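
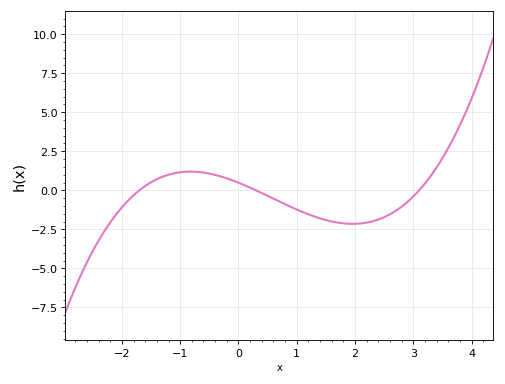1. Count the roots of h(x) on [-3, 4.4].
3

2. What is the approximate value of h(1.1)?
-1.5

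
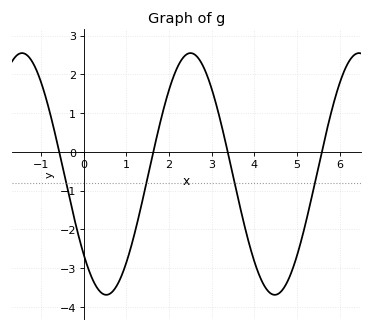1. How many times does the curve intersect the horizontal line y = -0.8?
4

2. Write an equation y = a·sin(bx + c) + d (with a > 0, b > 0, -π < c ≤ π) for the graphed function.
y = 3.12sin(1.6x - 2.4) - 0.57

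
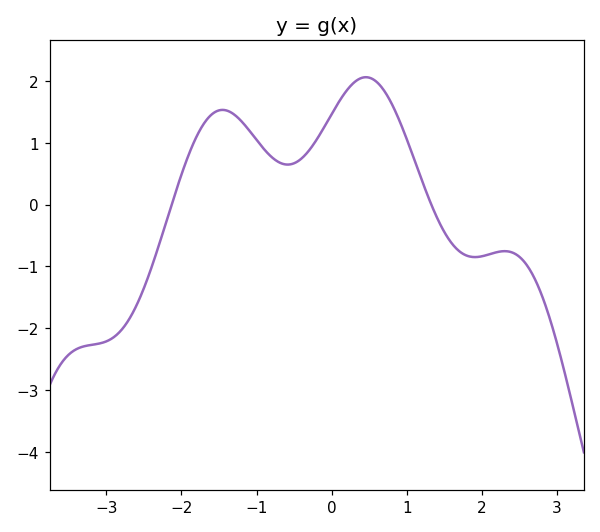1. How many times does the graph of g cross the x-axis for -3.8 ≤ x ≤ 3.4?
2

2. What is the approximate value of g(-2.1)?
0.1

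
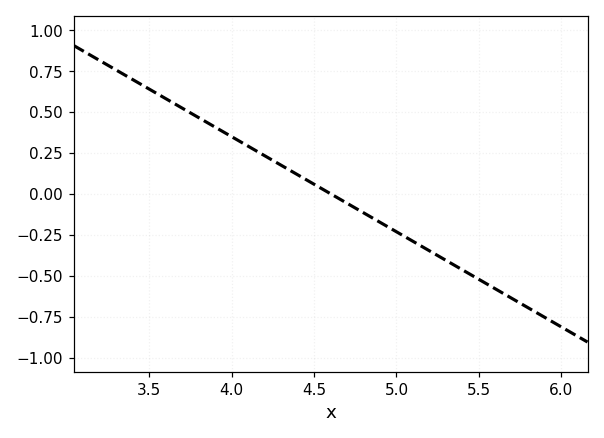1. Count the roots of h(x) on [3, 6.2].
1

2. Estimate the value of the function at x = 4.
0.35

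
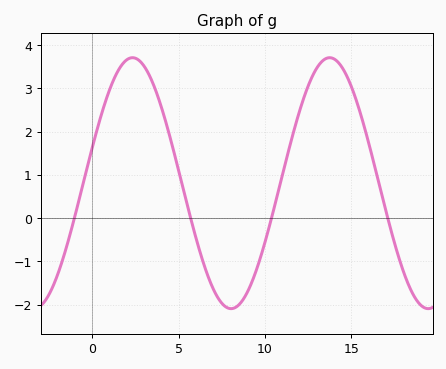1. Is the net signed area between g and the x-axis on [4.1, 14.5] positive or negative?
positive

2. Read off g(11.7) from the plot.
2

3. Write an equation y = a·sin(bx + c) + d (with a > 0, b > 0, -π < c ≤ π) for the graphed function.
y = 2.9sin(0.55x + 0.29) + 0.81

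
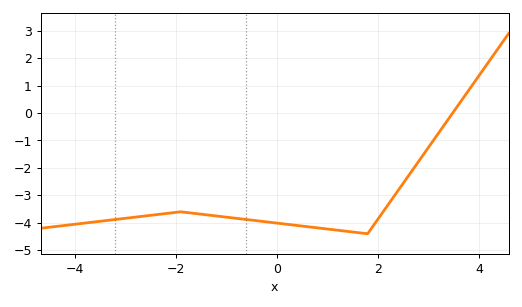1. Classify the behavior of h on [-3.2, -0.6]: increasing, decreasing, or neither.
neither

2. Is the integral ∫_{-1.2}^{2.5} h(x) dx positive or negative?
negative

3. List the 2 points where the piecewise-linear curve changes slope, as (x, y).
(-1.9, -3.6); (1.8, -4.4)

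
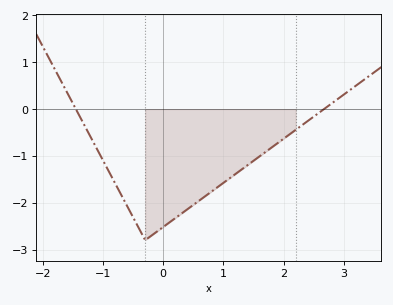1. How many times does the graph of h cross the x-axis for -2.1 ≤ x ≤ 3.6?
2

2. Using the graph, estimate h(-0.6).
-2.1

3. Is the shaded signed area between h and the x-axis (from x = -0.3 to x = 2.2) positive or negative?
negative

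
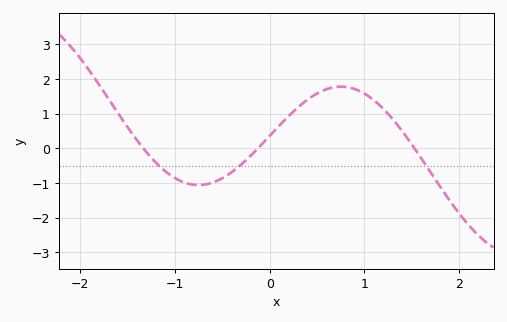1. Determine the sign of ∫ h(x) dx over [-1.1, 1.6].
positive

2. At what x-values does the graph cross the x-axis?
-1.34, -0.124, 1.53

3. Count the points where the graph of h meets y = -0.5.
3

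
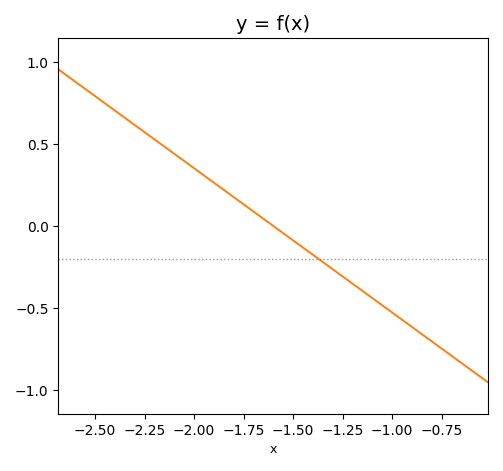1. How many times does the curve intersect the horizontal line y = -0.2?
1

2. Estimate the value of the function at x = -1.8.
0.2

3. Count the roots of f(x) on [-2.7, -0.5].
1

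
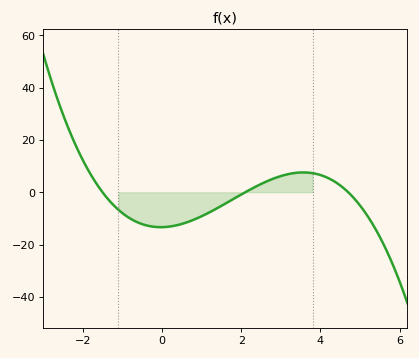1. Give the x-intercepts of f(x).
-1.4, 2, 4.6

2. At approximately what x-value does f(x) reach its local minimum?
0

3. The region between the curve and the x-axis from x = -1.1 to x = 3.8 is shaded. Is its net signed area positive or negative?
negative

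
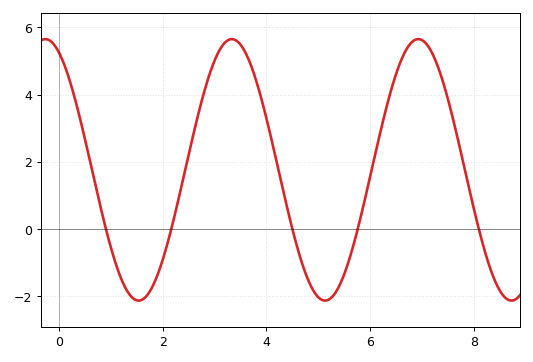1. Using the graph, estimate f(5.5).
-1.4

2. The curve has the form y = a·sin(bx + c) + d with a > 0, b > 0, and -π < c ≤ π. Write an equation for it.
y = 3.89sin(1.8x + 2) + 1.76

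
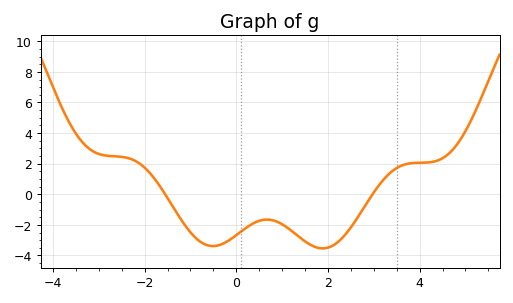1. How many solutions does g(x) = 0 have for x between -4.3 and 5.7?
2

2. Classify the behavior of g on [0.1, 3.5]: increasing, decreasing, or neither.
neither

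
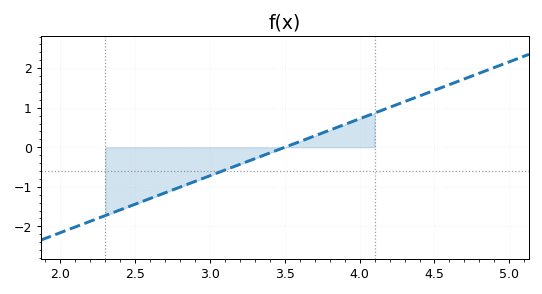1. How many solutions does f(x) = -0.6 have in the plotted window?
1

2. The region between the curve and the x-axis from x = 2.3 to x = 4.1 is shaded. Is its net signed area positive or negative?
negative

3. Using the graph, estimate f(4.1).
0.864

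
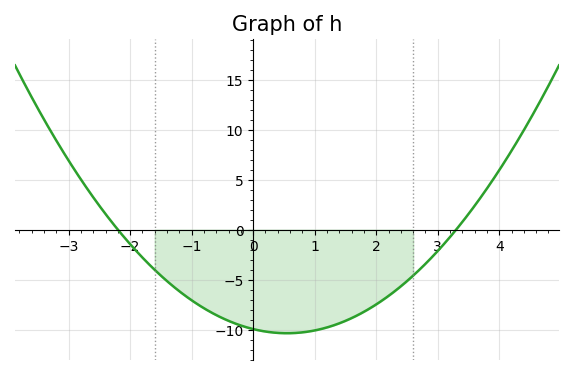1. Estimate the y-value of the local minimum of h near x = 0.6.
-10.5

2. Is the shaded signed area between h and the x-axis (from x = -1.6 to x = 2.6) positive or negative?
negative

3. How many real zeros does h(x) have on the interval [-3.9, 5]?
2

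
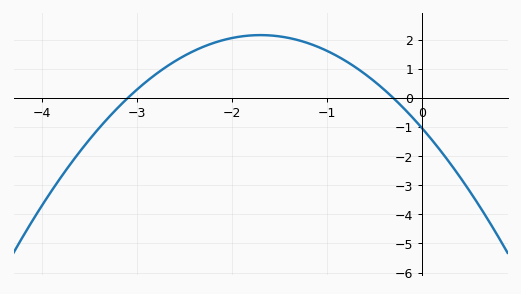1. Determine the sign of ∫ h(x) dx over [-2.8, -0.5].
positive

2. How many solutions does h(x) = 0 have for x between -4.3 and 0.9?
2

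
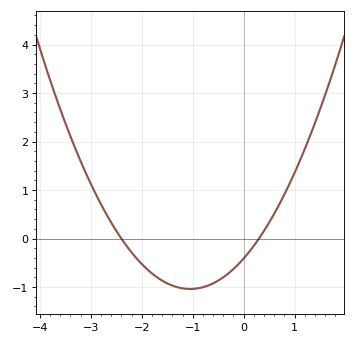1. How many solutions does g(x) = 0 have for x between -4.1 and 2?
2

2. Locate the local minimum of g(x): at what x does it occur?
-1.05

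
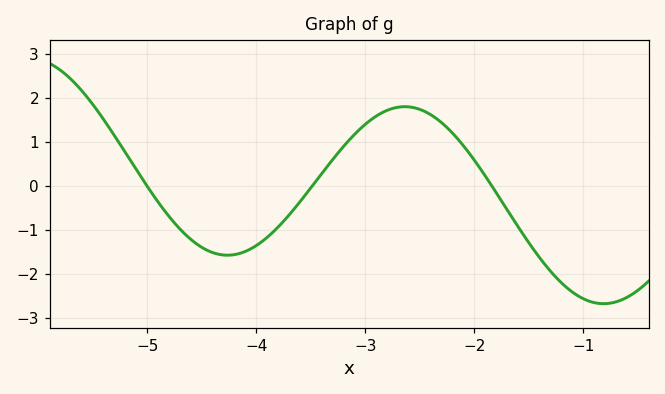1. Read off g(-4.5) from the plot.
-1.4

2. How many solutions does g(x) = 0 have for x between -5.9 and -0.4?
3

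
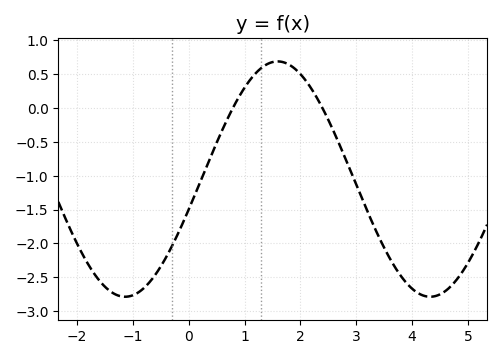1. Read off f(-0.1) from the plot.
-1.7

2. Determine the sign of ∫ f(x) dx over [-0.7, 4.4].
negative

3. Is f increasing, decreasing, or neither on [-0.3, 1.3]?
increasing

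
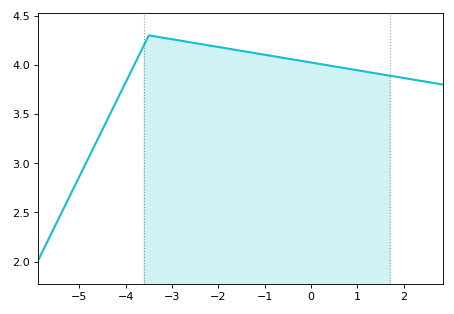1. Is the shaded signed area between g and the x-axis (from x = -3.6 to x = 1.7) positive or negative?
positive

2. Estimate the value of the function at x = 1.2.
3.95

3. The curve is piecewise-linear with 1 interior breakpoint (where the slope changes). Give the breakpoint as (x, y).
(-3.5, 4.3)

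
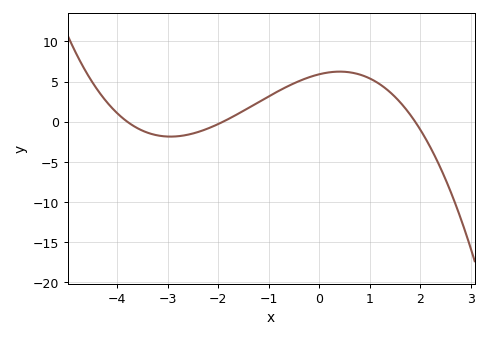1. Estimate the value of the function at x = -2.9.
-1.86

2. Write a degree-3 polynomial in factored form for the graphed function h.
y = -0.43(x + 3.8)(x + 1.9)(x - 1.9)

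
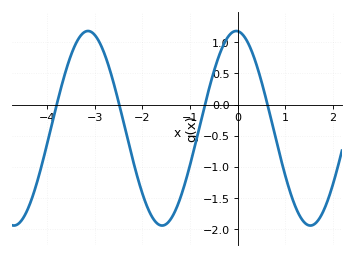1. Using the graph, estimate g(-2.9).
1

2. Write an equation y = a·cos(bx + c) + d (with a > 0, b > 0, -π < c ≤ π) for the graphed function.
y = 1.56cos(2x + 0.06) - 0.38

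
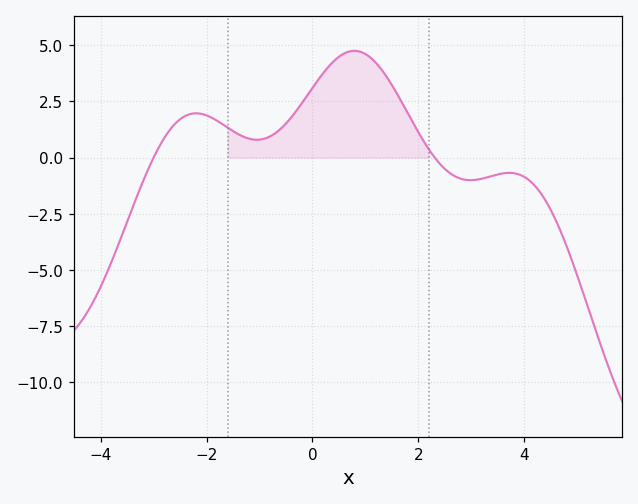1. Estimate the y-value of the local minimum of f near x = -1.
0.8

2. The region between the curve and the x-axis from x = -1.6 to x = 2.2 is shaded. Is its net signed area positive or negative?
positive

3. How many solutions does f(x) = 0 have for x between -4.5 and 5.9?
2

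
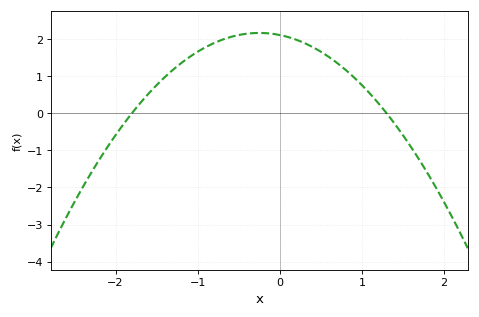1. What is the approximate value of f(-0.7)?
2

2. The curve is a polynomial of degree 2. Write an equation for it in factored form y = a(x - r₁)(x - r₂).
y = -0.9(x + 1.8)(x - 1.3)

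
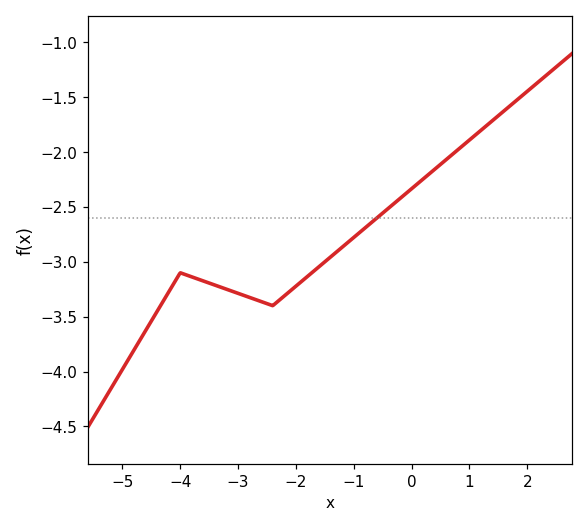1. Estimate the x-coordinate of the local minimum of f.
-2.4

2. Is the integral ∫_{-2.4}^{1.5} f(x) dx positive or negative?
negative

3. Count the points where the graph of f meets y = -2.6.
1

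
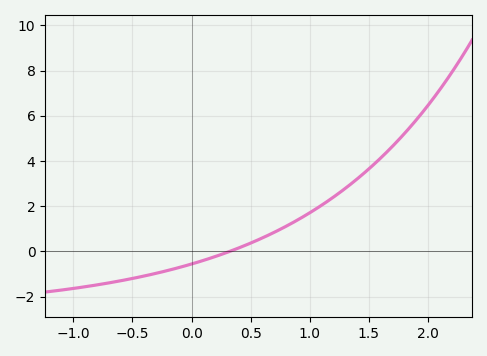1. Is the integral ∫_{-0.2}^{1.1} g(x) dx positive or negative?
positive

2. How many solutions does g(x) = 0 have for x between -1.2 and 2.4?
1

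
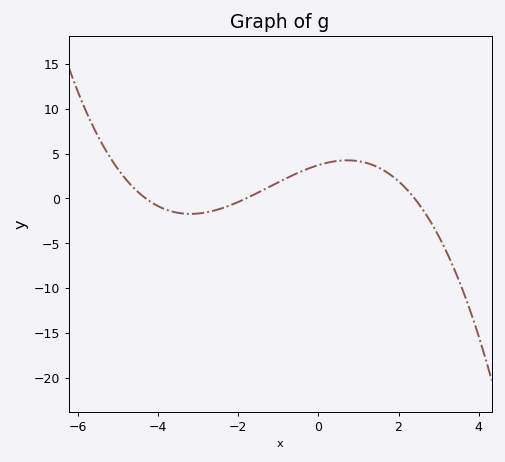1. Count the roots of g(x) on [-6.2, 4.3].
3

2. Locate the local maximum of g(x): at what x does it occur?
0.8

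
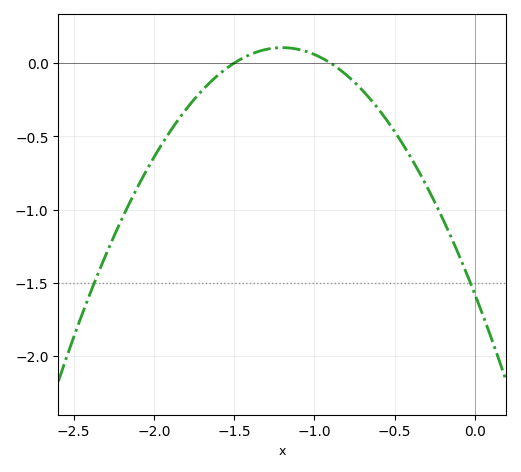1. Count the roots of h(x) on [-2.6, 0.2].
2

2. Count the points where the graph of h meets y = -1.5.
2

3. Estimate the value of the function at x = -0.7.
-0.187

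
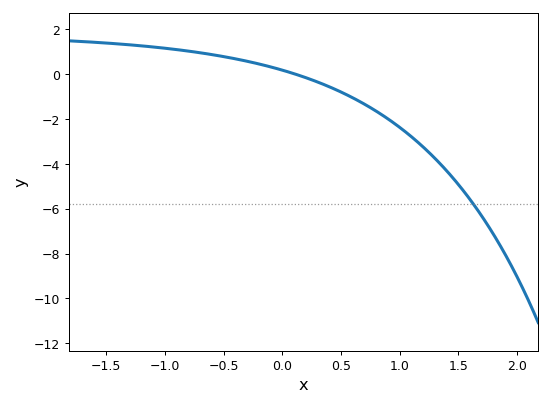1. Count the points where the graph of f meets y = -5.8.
1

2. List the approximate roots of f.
0.1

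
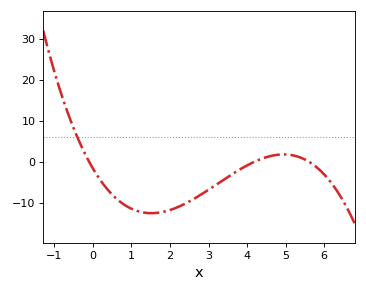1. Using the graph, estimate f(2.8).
-8.07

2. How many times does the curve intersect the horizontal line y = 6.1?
1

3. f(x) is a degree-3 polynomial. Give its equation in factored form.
y = -0.71(x + 0.1)(x - 4.2)(x - 5.6)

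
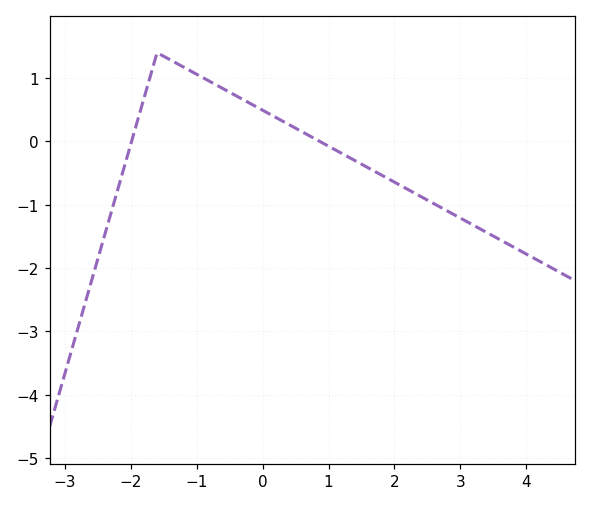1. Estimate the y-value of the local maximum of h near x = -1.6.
1.4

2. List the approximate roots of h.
-2, 0.8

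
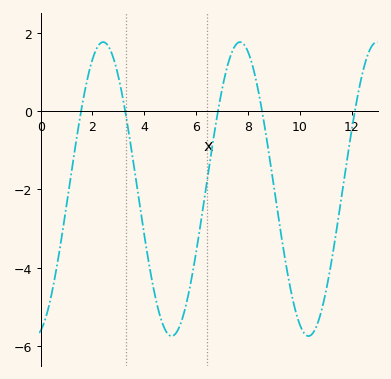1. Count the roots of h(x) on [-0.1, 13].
5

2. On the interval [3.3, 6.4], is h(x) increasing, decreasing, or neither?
neither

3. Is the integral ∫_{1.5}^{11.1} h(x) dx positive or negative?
negative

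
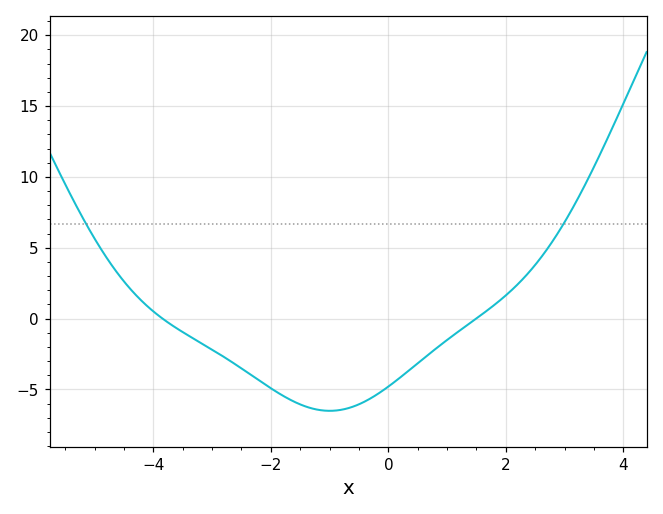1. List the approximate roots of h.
-3.84, 1.5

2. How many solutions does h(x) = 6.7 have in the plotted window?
2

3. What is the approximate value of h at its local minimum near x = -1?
-6.51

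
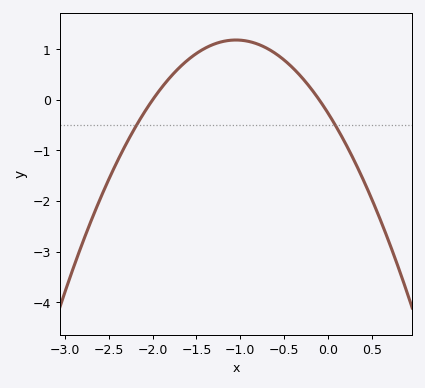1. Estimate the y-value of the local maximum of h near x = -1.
1.2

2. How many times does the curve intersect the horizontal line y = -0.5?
2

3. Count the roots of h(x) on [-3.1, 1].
2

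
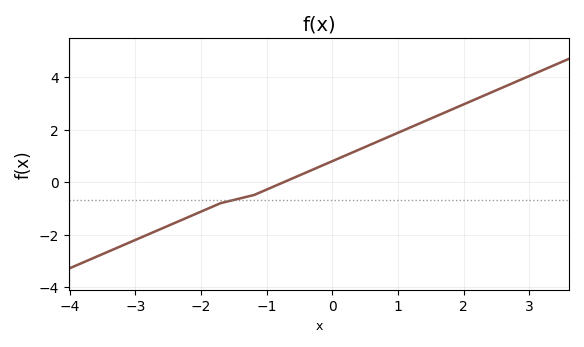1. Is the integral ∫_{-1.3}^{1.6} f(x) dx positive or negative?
positive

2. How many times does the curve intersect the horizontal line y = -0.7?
1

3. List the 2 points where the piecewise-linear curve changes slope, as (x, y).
(-1.7, -0.8); (-1.2, -0.5)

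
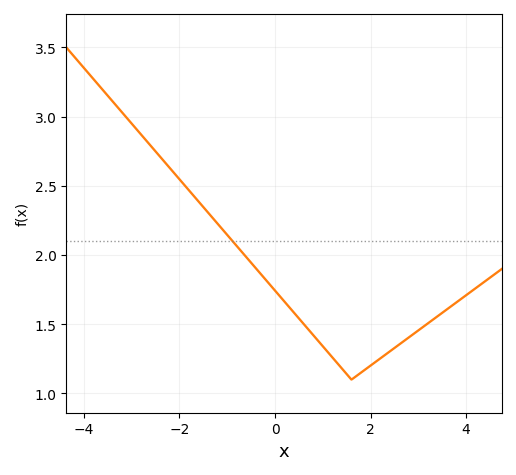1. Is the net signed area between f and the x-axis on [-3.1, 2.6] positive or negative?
positive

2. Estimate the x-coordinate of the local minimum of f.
1.6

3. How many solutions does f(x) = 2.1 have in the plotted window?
1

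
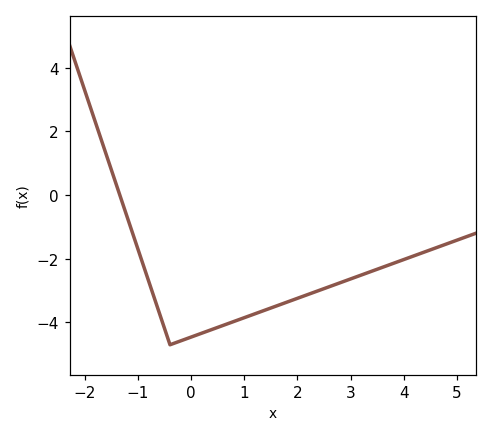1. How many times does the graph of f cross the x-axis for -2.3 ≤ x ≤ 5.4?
1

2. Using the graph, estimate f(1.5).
-3.6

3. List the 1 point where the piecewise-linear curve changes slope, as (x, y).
(-0.4, -4.7)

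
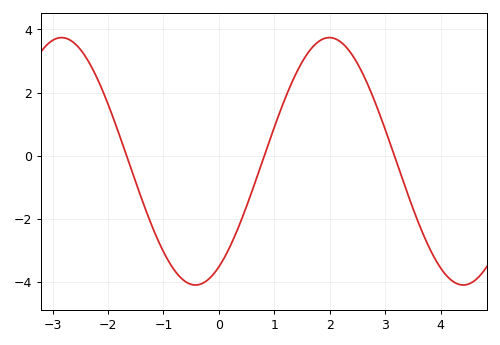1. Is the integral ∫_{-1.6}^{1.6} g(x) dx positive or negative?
negative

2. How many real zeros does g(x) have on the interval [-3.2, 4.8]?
3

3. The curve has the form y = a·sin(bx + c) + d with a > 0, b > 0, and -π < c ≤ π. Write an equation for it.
y = 3.92sin(1.3x - 1.02) - 0.18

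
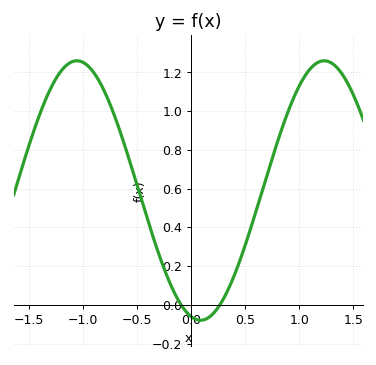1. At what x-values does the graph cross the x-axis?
-0.1, 0.25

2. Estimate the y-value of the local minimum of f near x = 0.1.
-0.08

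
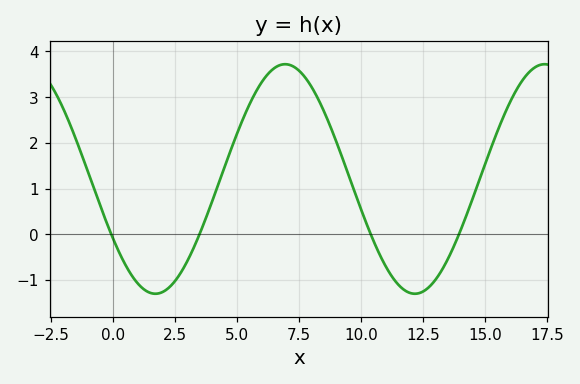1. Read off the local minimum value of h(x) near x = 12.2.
-1.3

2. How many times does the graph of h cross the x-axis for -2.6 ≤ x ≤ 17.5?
4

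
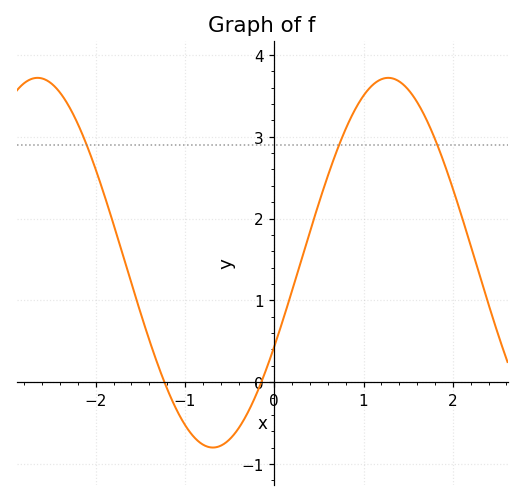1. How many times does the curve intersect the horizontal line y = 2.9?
3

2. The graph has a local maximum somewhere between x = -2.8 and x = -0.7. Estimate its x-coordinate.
-2.7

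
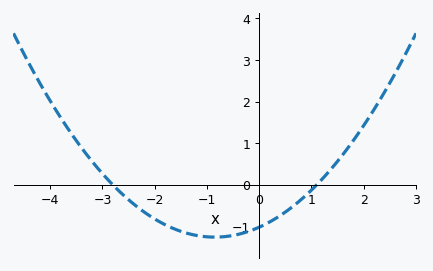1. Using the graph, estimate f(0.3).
-0.8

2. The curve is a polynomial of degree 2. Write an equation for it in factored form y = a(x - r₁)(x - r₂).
y = 0.33(x + 2.8)(x - 1.1)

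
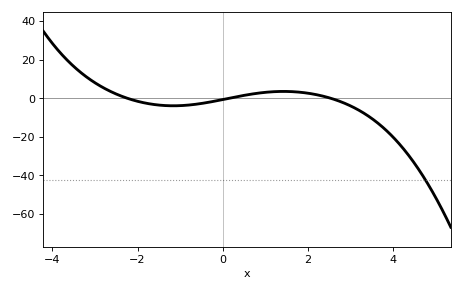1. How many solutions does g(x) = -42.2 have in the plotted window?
1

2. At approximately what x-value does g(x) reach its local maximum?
1.4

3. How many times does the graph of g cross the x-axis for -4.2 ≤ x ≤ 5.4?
3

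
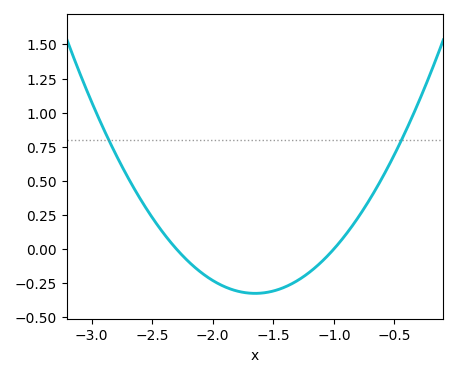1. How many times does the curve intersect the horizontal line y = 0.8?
2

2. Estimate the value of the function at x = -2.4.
0.1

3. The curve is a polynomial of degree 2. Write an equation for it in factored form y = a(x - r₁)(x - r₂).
y = 0.77(x + 2.3)(x + 1)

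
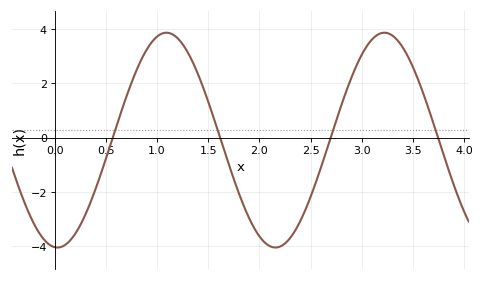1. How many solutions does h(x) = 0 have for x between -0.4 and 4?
4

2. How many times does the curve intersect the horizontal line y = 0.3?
4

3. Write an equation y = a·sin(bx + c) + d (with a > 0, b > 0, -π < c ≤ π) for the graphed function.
y = 3.95sin(2.95x - 1.65) - 0.09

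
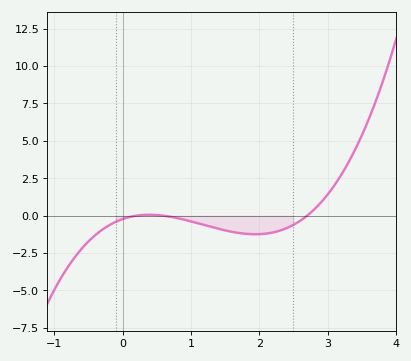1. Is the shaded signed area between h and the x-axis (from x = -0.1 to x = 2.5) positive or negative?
negative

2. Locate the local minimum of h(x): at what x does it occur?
1.94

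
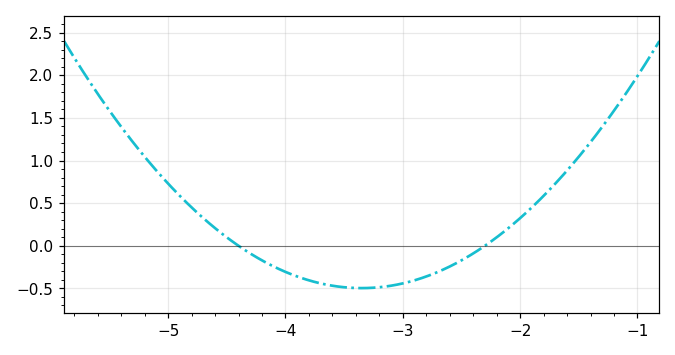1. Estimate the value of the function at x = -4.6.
0.2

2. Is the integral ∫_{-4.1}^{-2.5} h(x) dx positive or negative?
negative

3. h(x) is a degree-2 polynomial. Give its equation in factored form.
y = 0.45(x + 4.4)(x + 2.3)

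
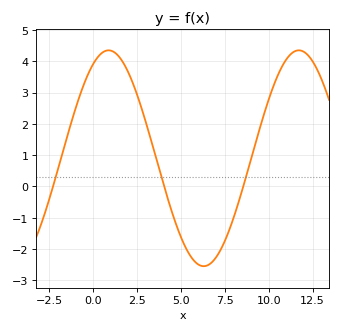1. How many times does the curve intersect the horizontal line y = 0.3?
3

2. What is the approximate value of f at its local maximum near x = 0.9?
4.3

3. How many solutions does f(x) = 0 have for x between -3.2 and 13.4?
3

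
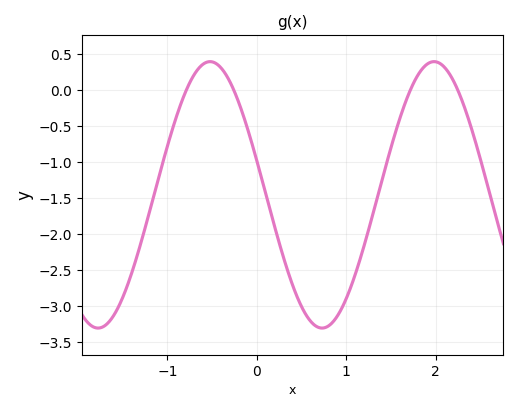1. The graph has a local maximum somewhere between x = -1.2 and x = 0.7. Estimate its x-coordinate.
-0.5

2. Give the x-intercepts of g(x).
-0.8, -0.3, 1.7, 2.2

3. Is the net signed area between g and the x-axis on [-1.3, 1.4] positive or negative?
negative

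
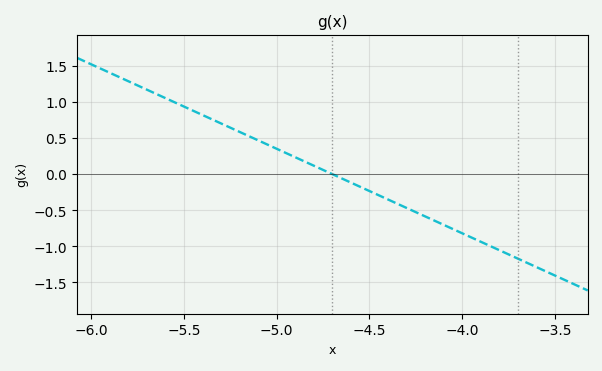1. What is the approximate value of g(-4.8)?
0.117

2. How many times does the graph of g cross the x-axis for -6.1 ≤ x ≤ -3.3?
1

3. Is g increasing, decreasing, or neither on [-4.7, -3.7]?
decreasing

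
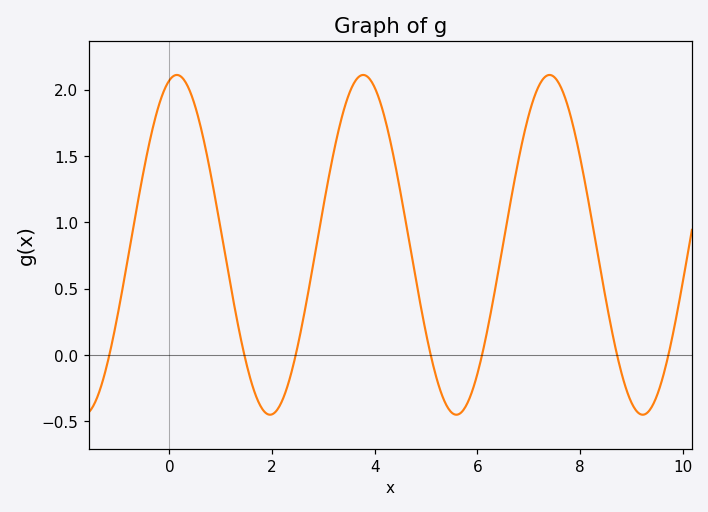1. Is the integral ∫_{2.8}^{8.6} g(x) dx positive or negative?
positive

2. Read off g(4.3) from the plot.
1.62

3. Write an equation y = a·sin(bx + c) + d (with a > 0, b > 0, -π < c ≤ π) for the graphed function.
y = 1.28sin(1.73x + 1.32) + 0.83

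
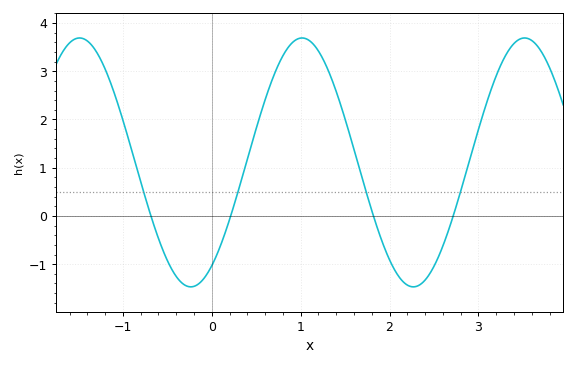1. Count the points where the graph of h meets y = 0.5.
4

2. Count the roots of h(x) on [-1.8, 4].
4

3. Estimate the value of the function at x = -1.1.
2.6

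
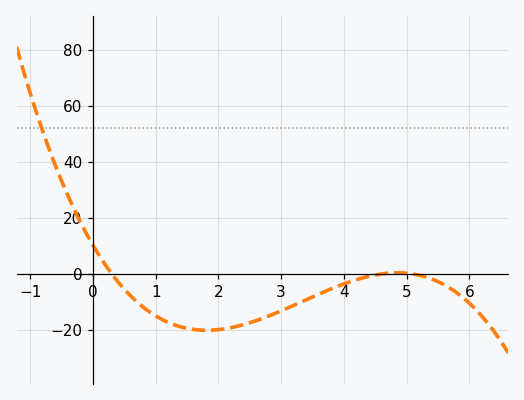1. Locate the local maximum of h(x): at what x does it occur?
4.86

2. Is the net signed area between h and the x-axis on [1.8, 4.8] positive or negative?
negative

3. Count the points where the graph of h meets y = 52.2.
1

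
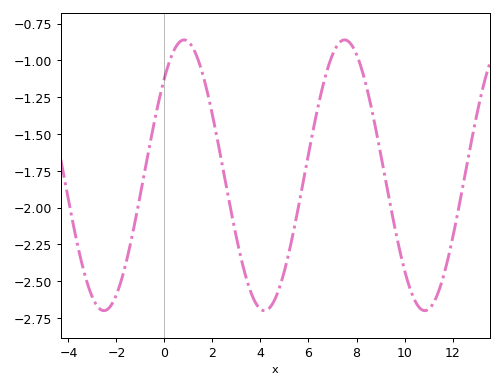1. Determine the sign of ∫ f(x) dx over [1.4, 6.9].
negative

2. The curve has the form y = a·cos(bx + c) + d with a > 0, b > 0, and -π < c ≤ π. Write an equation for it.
y = 0.92cos(0.94x - 0.77) - 1.78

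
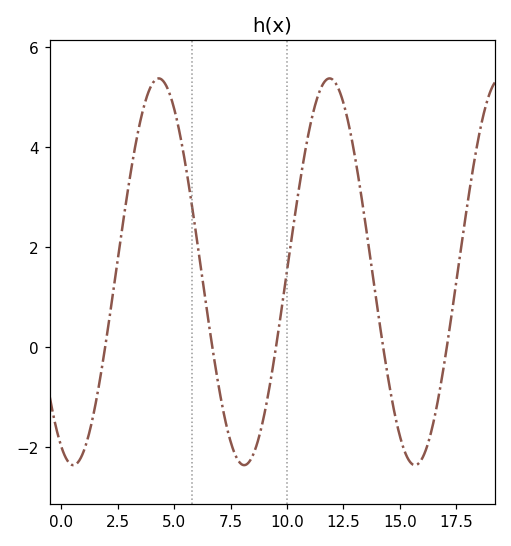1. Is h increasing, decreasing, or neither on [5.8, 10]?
neither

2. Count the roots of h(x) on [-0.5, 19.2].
5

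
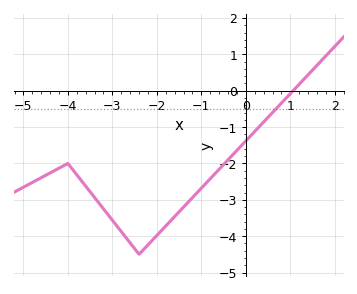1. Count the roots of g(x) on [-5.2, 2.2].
1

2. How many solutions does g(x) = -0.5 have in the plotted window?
1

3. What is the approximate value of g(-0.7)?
-2.3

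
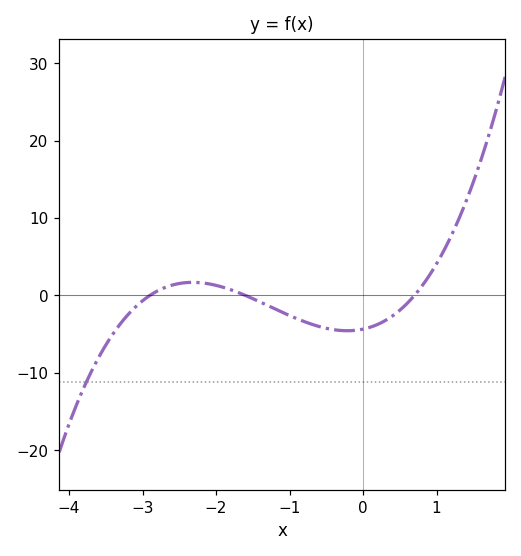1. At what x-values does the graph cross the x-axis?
-2.9, -1.6, 0.7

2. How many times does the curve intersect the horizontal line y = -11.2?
1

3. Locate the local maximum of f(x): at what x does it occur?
-2.32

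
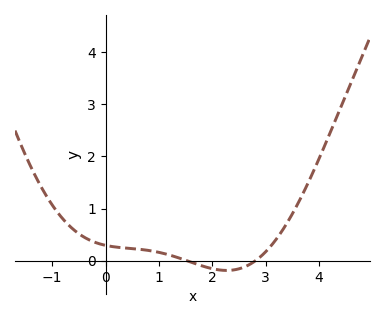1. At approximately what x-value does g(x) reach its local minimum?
2.27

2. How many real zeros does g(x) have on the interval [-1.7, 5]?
2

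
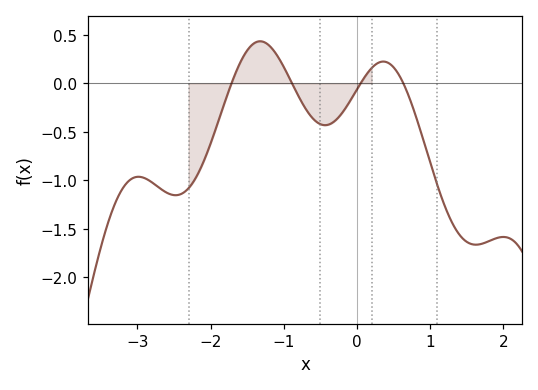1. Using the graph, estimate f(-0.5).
-0.421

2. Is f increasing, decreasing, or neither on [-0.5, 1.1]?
neither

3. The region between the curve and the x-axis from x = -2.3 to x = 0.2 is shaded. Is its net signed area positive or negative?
negative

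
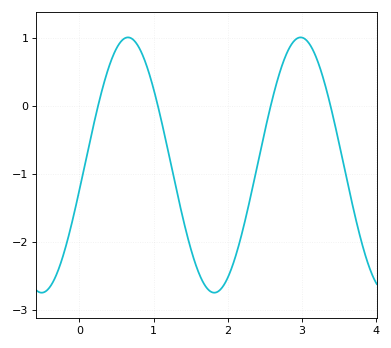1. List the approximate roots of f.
0.3, 1.1, 2.6, 3.4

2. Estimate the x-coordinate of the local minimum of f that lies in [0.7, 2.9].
1.8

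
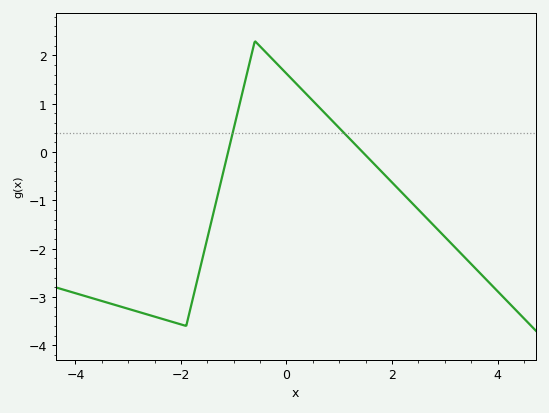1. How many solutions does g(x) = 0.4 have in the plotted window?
2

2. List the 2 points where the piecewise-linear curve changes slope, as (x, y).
(-1.9, -3.6); (-0.6, 2.3)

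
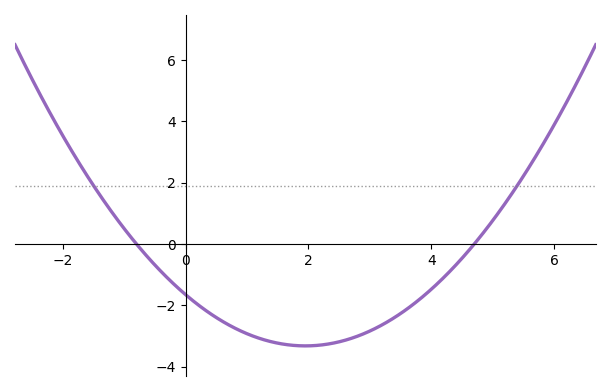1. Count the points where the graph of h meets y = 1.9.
2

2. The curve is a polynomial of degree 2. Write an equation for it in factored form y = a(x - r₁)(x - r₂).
y = 0.44(x + 0.8)(x - 4.7)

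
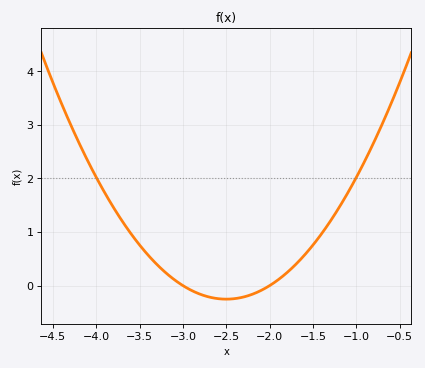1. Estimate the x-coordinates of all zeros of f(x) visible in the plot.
-3, -2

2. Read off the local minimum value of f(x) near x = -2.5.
-0.252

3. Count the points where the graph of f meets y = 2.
2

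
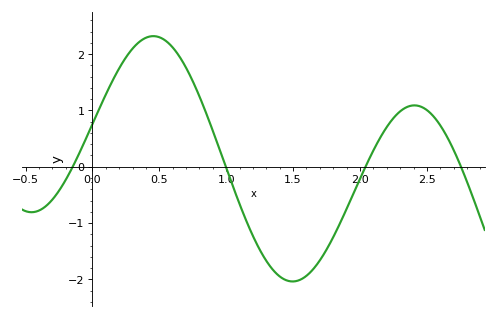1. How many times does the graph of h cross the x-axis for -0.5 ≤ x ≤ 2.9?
4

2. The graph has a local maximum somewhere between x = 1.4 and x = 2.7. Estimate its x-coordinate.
2.4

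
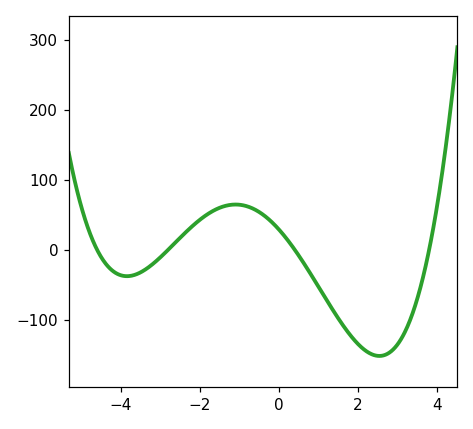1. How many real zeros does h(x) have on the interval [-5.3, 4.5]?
4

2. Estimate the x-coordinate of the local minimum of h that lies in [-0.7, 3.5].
2.54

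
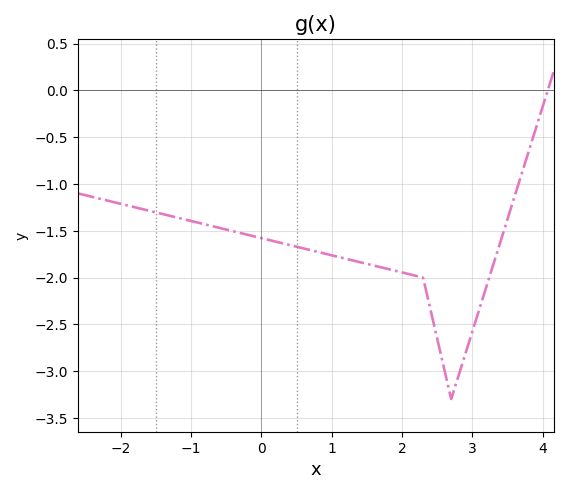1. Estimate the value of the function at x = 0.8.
-1.73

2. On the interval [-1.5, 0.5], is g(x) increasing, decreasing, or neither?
decreasing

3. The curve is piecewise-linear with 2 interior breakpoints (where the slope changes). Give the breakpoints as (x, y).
(2.3, -2); (2.7, -3.3)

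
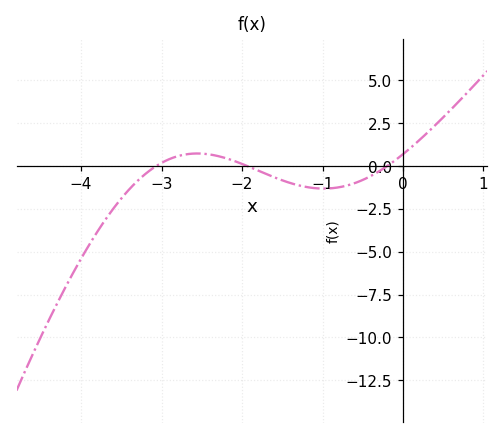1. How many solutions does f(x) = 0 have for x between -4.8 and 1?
3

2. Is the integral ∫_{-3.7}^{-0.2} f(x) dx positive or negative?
negative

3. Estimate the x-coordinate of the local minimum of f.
-1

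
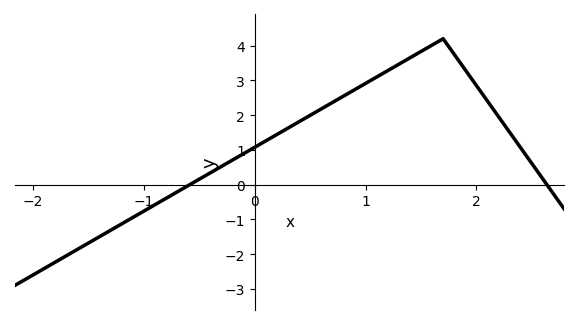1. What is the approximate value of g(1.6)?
4.02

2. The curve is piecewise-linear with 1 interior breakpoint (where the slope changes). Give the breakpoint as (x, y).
(1.7, 4.2)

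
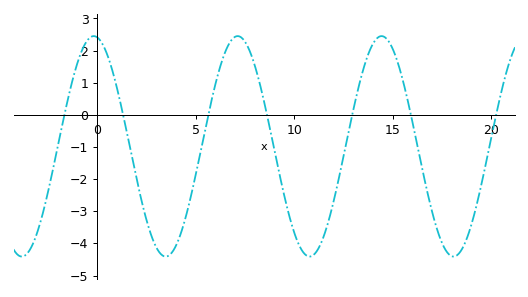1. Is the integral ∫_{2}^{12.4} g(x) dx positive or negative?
negative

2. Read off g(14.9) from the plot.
2.18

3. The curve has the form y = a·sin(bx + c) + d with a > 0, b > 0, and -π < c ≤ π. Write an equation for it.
y = 3.43sin(0.86x + 1.72) - 0.98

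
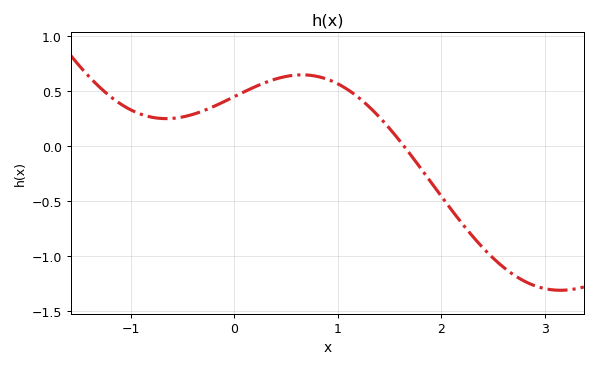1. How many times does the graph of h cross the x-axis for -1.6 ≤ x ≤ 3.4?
1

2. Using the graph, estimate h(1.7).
-0.071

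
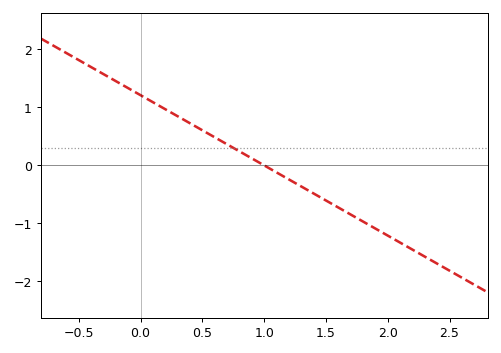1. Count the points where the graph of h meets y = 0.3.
1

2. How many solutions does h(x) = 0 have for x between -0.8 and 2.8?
1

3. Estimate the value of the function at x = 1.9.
-1.09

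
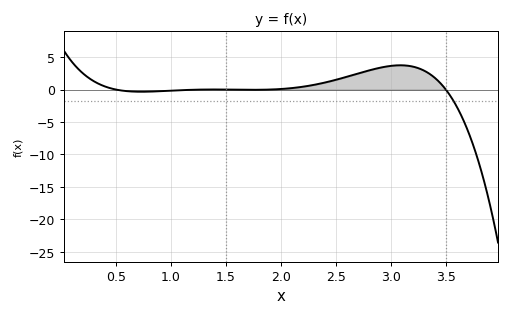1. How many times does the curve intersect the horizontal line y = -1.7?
1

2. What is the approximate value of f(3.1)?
3.5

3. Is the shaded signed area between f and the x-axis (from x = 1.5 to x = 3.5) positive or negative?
positive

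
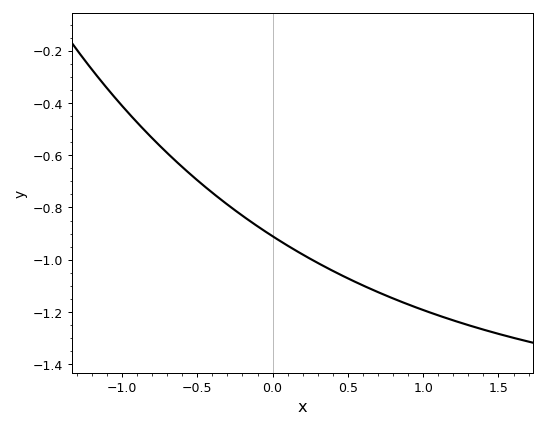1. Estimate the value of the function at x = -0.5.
-0.696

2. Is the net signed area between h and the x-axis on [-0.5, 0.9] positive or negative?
negative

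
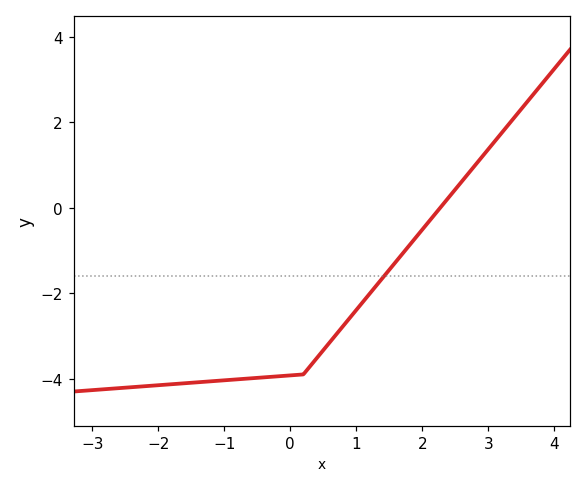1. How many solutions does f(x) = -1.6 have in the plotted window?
1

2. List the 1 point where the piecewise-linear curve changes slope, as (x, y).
(0.2, -3.9)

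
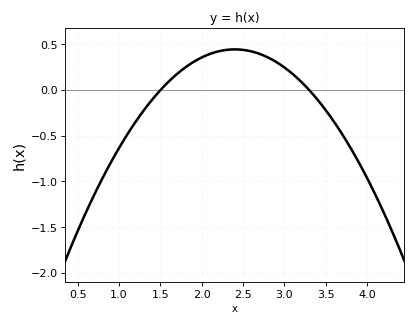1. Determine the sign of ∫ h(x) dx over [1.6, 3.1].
positive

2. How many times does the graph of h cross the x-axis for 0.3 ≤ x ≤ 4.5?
2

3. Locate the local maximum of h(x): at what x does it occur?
2.4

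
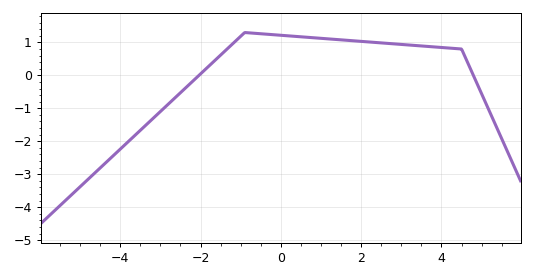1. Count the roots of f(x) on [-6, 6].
2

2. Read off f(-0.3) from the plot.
1.2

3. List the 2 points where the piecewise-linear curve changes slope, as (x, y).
(-0.9, 1.3); (4.5, 0.8)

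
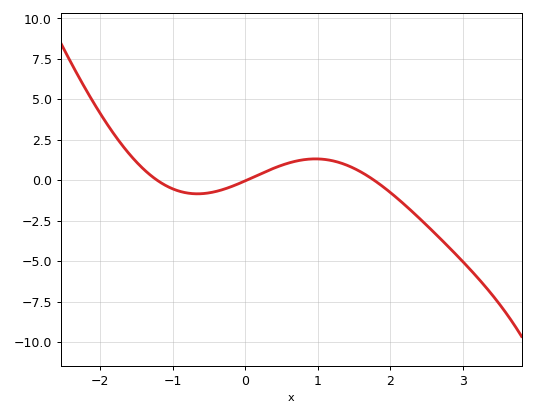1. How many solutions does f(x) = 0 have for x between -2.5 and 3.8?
3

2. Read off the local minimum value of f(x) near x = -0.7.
-1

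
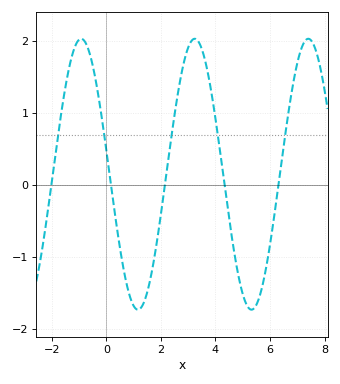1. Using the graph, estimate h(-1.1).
1.96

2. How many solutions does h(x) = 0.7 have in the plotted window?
5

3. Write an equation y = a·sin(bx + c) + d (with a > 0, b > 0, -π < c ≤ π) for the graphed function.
y = 1.88sin(1.51x + 2.96) + 0.15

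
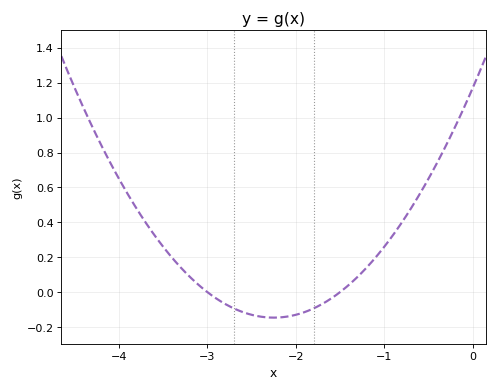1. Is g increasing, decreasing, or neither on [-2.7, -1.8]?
neither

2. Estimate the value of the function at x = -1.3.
0.088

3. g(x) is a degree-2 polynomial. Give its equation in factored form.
y = 0.26(x + 3)(x + 1.5)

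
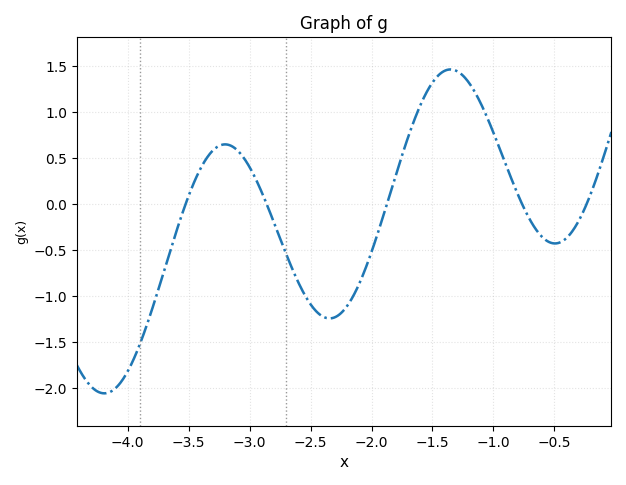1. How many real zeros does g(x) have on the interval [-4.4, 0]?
5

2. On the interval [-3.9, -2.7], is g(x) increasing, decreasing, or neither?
neither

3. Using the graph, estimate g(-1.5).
1.32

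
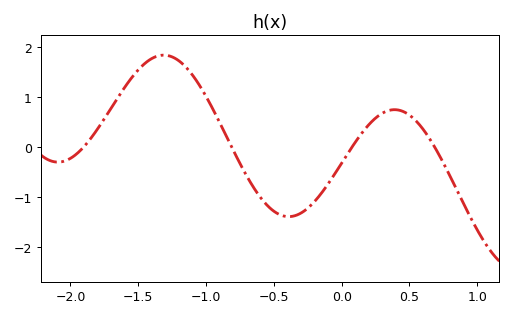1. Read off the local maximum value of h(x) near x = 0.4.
0.7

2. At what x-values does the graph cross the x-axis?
-1.9, -0.8, 0.1, 0.7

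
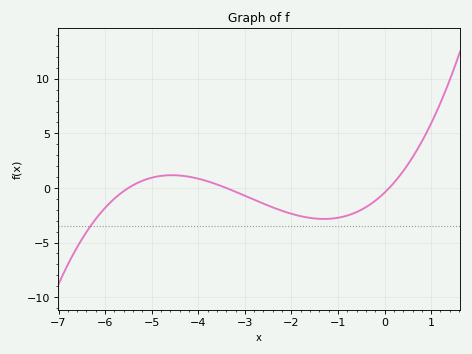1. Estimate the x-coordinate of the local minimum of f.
-1.4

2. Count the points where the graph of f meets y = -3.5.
1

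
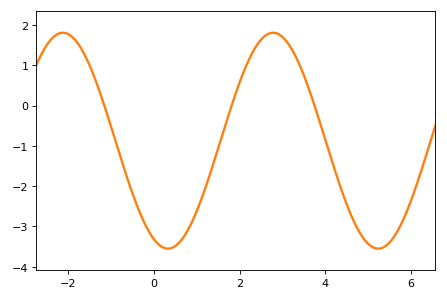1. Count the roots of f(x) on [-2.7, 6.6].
3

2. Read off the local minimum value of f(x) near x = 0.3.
-3.55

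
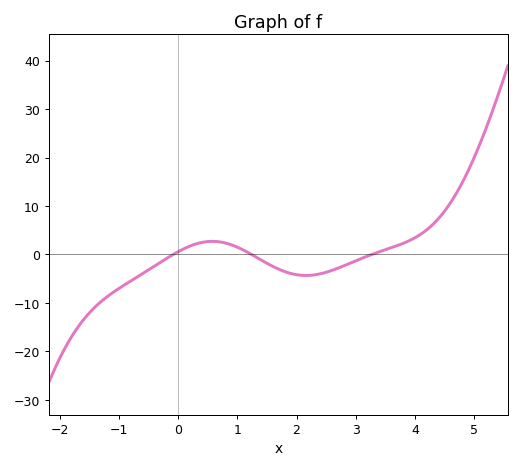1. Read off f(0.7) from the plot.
2.59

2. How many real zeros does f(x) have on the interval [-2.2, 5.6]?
3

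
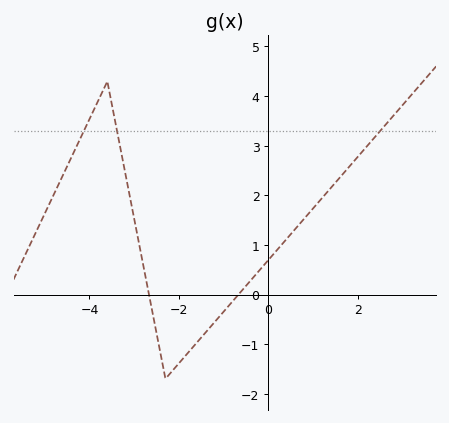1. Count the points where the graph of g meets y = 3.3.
3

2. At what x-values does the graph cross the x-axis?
-2.67, -0.667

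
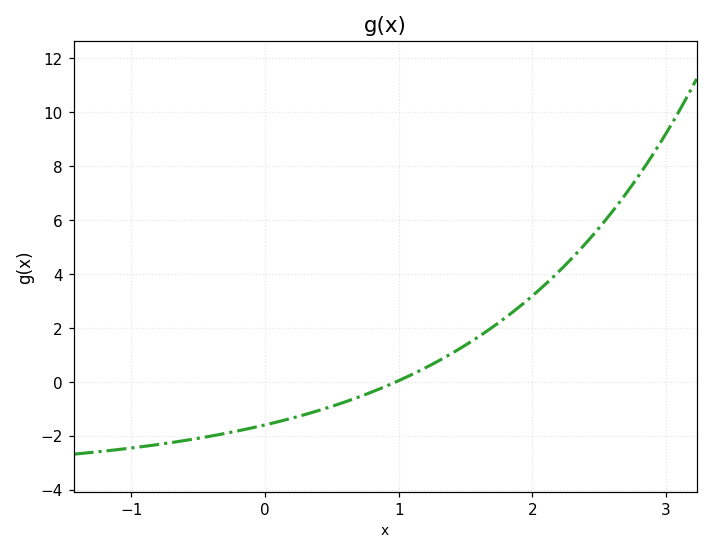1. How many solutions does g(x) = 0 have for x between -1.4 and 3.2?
1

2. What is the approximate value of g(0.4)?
-1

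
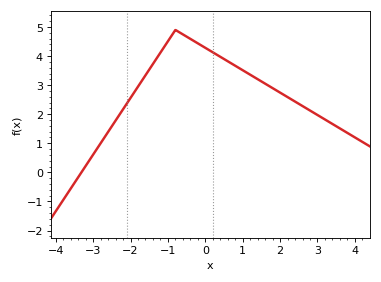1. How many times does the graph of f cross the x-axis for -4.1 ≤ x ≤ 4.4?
1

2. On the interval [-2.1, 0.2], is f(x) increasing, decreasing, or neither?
neither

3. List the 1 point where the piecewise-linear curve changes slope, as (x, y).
(-0.8, 4.9)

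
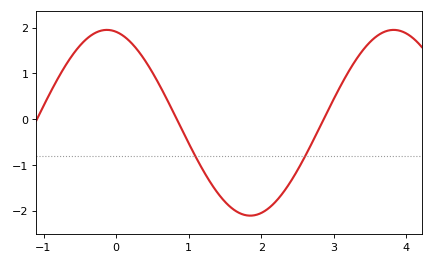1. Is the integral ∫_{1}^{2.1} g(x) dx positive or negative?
negative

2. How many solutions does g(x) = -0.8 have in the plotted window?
2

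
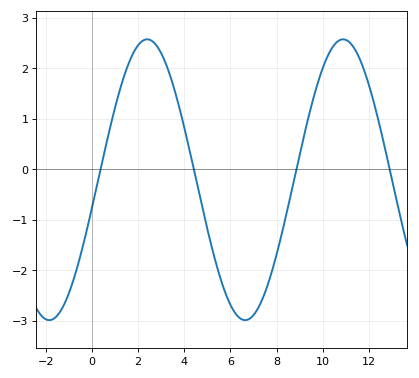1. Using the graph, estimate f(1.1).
1.39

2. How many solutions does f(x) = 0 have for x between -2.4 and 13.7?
4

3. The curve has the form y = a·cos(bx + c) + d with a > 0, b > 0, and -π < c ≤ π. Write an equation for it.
y = 2.78cos(0.74x - 1.77) - 0.21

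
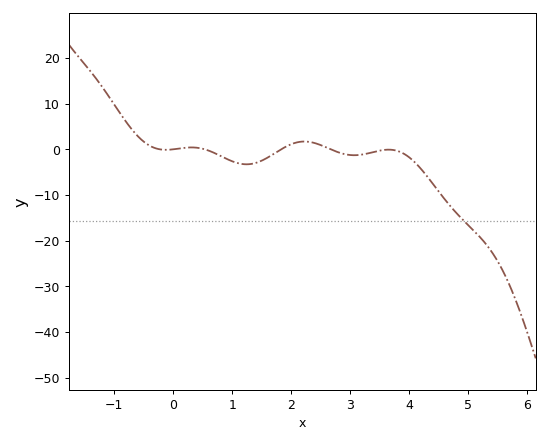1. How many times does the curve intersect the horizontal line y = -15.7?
1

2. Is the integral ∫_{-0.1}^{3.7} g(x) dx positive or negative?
negative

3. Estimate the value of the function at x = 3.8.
-0.335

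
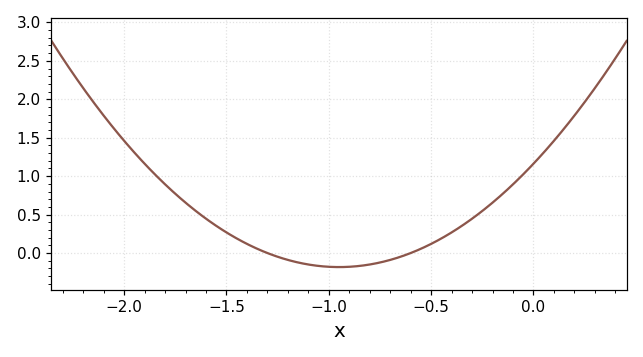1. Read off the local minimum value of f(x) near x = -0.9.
-0.183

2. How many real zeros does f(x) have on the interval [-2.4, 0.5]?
2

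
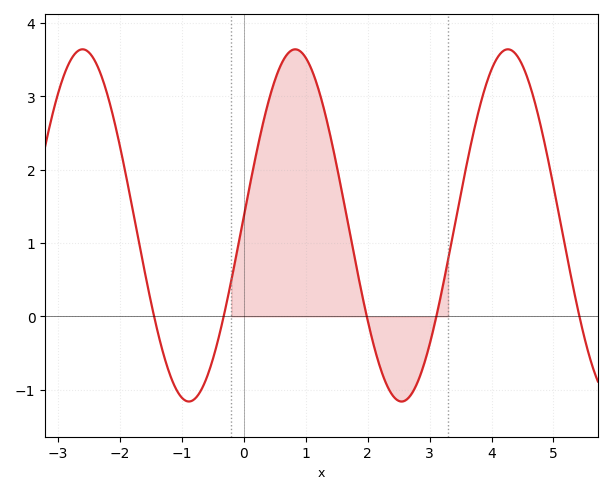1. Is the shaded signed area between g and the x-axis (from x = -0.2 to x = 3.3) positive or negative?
positive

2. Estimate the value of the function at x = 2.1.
-0.4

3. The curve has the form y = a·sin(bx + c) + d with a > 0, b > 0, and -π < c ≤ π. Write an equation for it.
y = 2.4sin(1.8x + 0.05) + 1.24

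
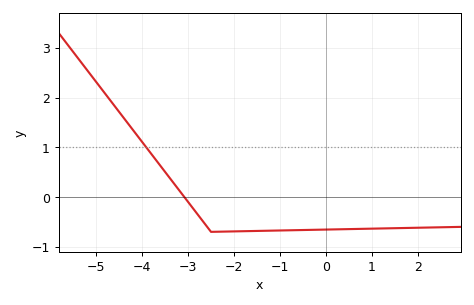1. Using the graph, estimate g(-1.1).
-0.7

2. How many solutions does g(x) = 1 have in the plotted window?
1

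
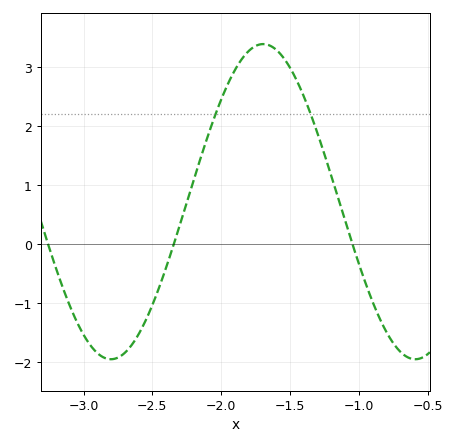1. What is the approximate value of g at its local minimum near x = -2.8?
-1.9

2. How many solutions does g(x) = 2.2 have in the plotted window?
2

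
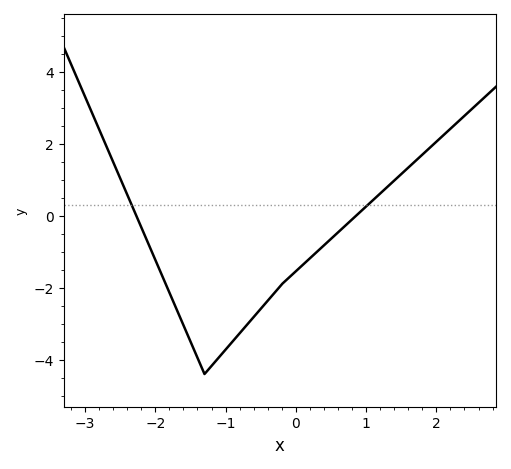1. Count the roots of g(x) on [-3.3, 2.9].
2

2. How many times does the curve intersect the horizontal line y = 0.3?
2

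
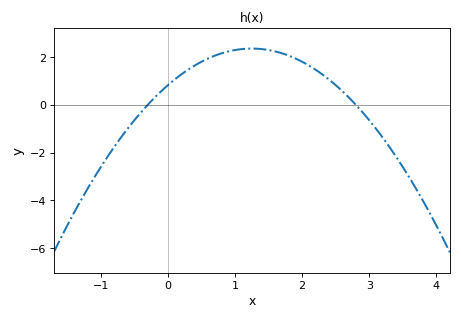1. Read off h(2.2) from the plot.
1.4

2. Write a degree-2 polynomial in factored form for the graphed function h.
y = -0.98(x + 0.3)(x - 2.8)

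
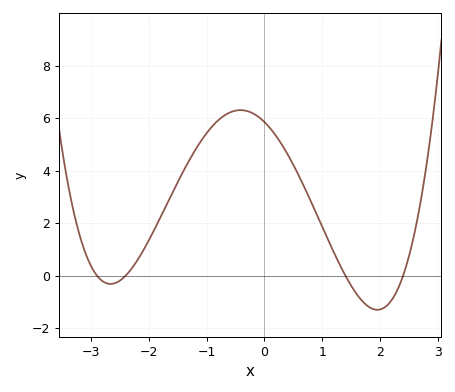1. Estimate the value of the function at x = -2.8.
-0.218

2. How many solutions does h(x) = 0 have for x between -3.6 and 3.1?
4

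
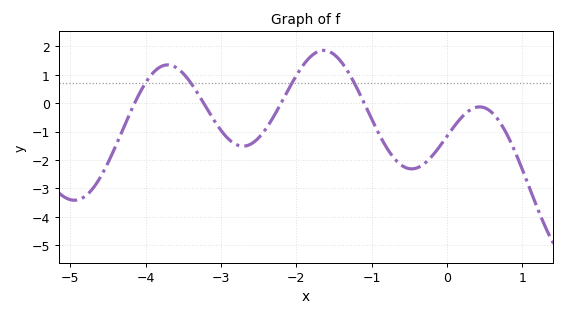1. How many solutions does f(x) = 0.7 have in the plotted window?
4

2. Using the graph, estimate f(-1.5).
1.7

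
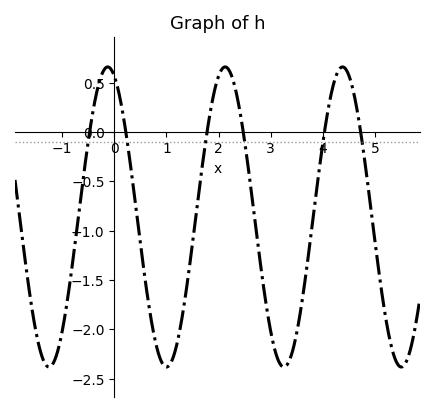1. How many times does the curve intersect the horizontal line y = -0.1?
6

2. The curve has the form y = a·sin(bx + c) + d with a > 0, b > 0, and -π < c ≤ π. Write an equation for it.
y = 1.52sin(2.8x + 1.9) - 0.86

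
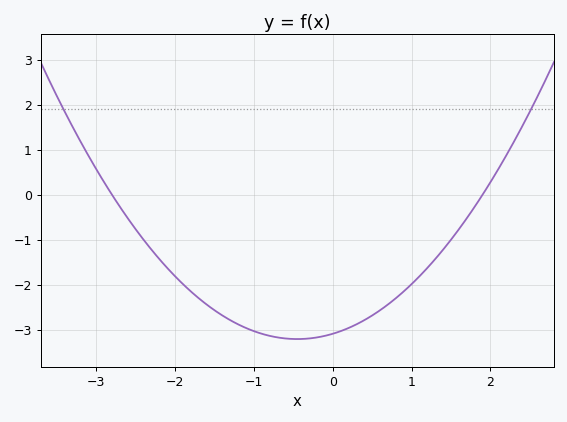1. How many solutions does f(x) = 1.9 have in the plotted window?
2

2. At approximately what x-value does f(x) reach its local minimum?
-0.4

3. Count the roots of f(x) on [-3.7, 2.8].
2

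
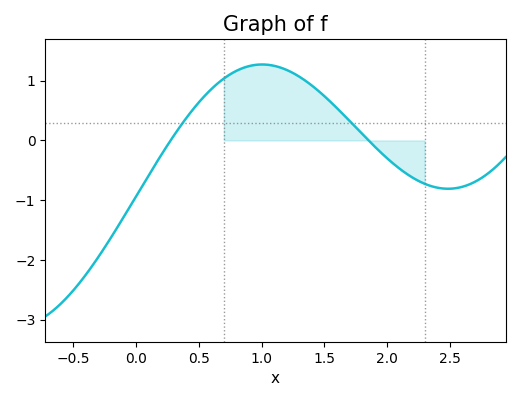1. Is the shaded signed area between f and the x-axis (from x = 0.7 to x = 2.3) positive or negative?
positive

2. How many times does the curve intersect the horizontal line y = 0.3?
2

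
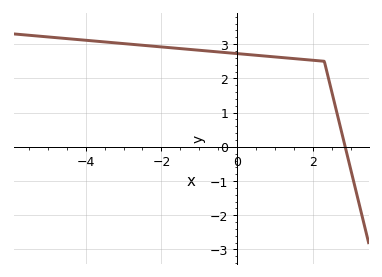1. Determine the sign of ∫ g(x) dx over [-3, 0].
positive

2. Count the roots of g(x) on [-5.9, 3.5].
1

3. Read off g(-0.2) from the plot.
2.7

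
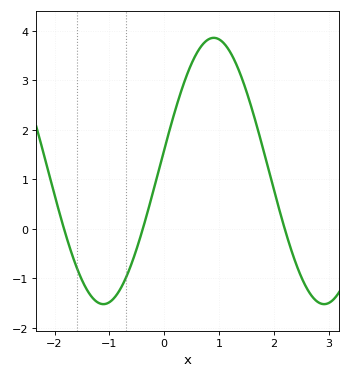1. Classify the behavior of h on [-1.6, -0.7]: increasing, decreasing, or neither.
neither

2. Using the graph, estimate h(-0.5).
-0.4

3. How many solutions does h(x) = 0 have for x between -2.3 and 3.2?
3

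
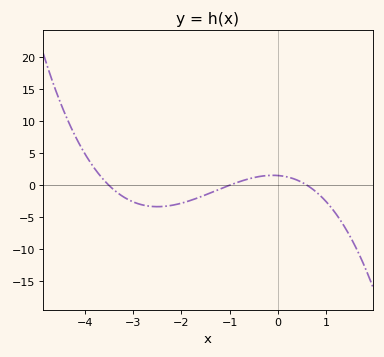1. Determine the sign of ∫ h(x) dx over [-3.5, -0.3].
negative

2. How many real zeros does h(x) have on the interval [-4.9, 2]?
3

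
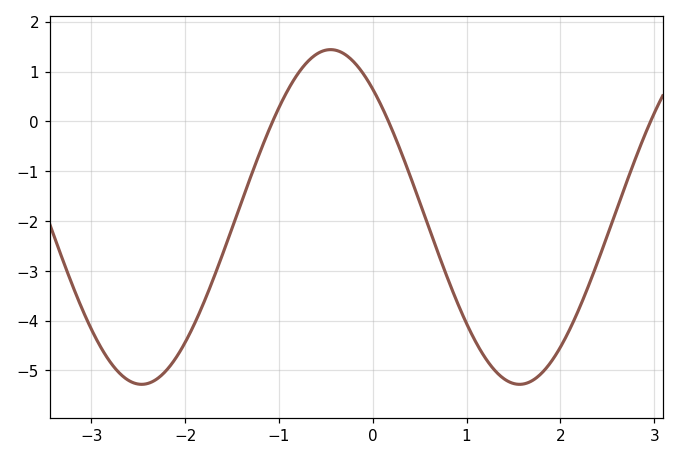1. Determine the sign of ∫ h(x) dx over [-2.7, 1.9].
negative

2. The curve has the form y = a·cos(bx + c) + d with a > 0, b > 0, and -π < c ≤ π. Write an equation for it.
y = 3.36cos(1.56x + 0.702) - 1.92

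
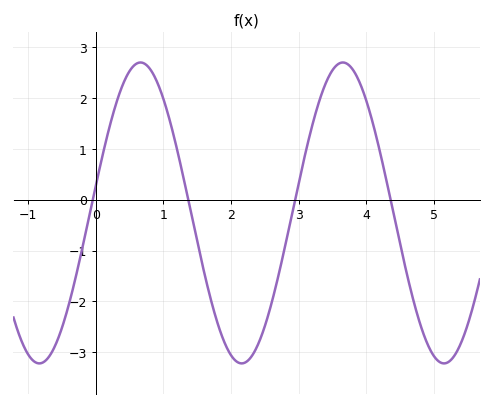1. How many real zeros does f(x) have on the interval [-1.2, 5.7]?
4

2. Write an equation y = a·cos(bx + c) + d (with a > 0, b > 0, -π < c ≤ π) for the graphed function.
y = 2.96cos(2.1x - 1.4) - 0.26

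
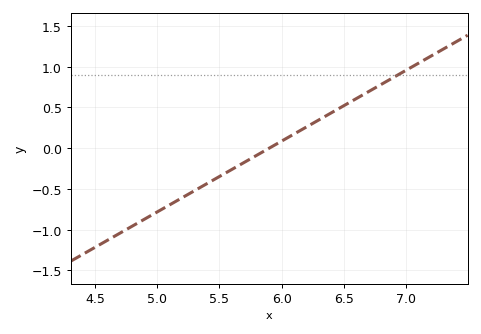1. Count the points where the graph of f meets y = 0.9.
1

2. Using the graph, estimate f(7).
0.95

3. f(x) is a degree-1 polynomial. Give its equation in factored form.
y = 0.87(x - 5.9)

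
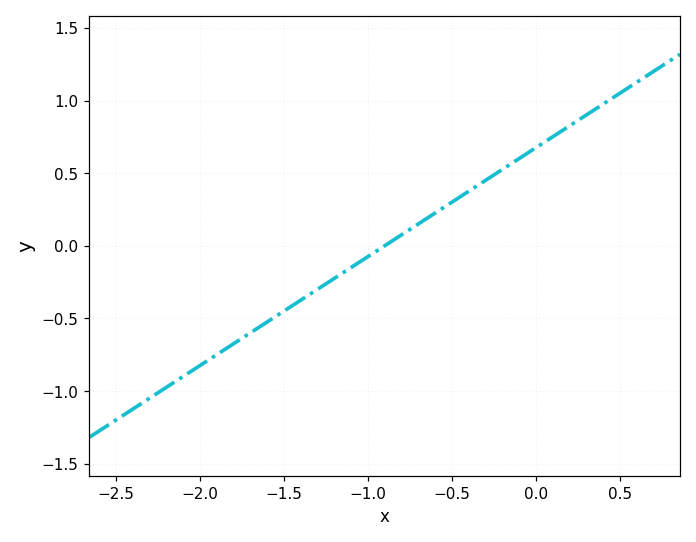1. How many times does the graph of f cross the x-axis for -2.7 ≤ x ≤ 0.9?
1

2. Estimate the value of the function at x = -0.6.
0.25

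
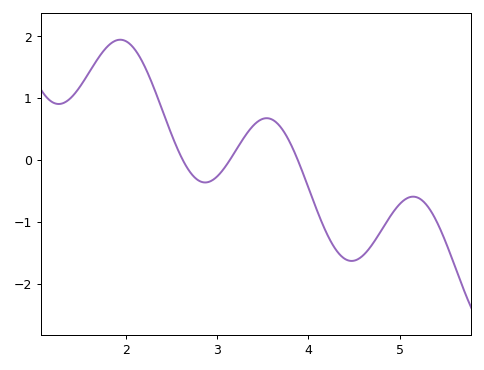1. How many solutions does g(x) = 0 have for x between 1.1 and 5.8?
3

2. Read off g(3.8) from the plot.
0.3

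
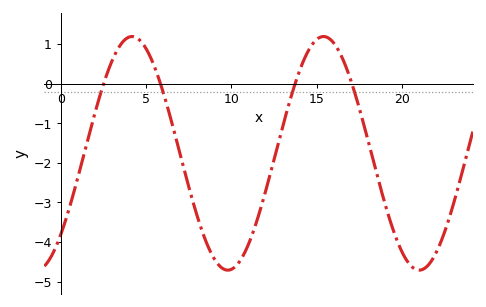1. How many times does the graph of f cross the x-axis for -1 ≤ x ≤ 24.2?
4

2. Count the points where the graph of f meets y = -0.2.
4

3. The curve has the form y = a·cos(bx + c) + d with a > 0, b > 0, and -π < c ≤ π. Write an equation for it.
y = 2.95cos(0.56x - 2.3) - 1.76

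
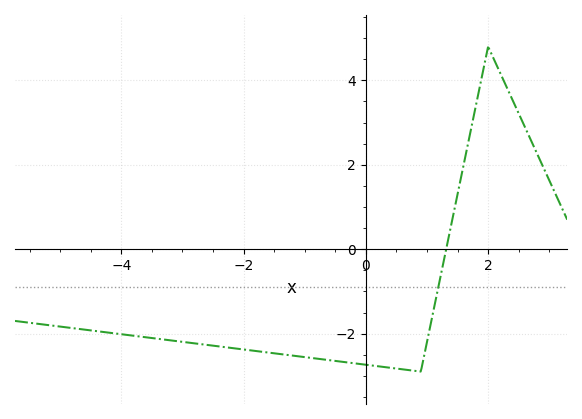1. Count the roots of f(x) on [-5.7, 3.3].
1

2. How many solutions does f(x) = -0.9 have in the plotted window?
1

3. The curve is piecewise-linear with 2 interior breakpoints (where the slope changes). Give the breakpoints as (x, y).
(0.9, -2.9); (2, 4.8)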